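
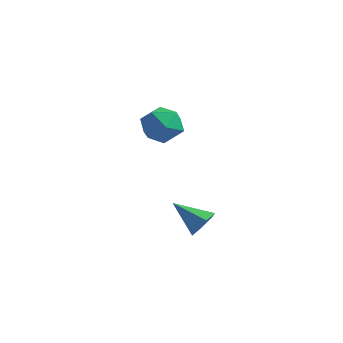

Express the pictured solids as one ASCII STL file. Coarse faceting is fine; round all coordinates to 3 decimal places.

solid 
facet normal 0.868 -0.001 -0.497
outer loop
vertex 3.746 -2.319 -2.455
vertex 3.465 -2.001 -2.947
vertex 3.743 -1.669 -2.462
endloop
endfacet
facet normal 0.146 0.011 0.989
outer loop
vertex 3.746 -2.319 -2.455
vertex 3.743 -1.669 -2.462
vertex 2.215 -1.999 -2.233
endloop
endfacet
facet normal 0.868 -0.002 -0.496
outer loop
vertex 3.743 -1.669 -2.462
vertex 3.465 -2.001 -2.947
vertex 3.462 -1.351 -2.955
endloop
endfacet
facet normal -0.089 0.813 0.575
outer loop
vertex 3.743 -1.669 -2.462
vertex 3.462 -1.351 -2.955
vertex 2.215 -1.999 -2.233
endloop
endfacet
facet normal 0.868 -0.002 -0.496
outer loop
vertex 3.462 -1.351 -2.955
vertex 3.465 -2.001 -2.947
vertex 3.184 -1.683 -3.44
endloop
endfacet
facet normal -0.551 0.801 -0.233
outer loop
vertex 3.462 -1.351 -2.955
vertex 3.184 -1.683 -3.44
vertex 2.215 -1.999 -2.233
endloop
endfacet
facet normal 0.869 -0.001 -0.496
outer loop
vertex 3.184 -1.683 -3.44
vertex 3.465 -2.001 -2.947
vertex 3.188 -2.333 -3.432
endloop
endfacet
facet normal -0.778 -0.013 -0.628
outer loop
vertex 3.184 -1.683 -3.44
vertex 3.188 -2.333 -3.432
vertex 2.215 -1.999 -2.233
endloop
endfacet
facet normal 0.869 -0.002 -0.495
outer loop
vertex 3.188 -2.333 -3.432
vertex 3.465 -2.001 -2.947
vertex 3.468 -2.651 -2.939
endloop
endfacet
facet normal -0.543 -0.812 -0.215
outer loop
vertex 3.188 -2.333 -3.432
vertex 3.468 -2.651 -2.939
vertex 2.215 -1.999 -2.233
endloop
endfacet
facet normal 0.868 -0.002 -0.497
outer loop
vertex 3.468 -2.651 -2.939
vertex 3.465 -2.001 -2.947
vertex 3.746 -2.319 -2.455
endloop
endfacet
facet normal -0.081 -0.800 0.595
outer loop
vertex 3.468 -2.651 -2.939
vertex 3.746 -2.319 -2.455
vertex 2.215 -1.999 -2.233
endloop
endfacet
facet normal -0.293 0.949 0.114
outer loop
vertex -1.42 3.344 -1.93
vertex -1.275 3.274 -0.976
vertex -0.556 3.565 -1.553
endloop
endfacet
facet normal 0.011 0.851 -0.524
outer loop
vertex -1.42 3.344 -1.93
vertex -0.556 3.565 -1.553
vertex -0.61 3.059 -2.376
endloop
endfacet
facet normal -0.357 0.345 -0.868
outer loop
vertex -1.42 3.344 -1.93
vertex -0.61 3.059 -2.376
vertex -1.363 2.455 -2.307
endloop
endfacet
facet normal -0.888 0.130 -0.441
outer loop
vertex -1.42 3.344 -1.93
vertex -1.363 2.455 -2.307
vertex -1.774 2.588 -1.441
endloop
endfacet
facet normal -0.848 0.504 0.166
outer loop
vertex -1.42 3.344 -1.93
vertex -1.774 2.588 -1.441
vertex -1.275 3.274 -0.976
endloop
endfacet
facet normal 0.674 0.609 -0.419
outer loop
vertex -0.61 3.059 -2.376
vertex -0.556 3.565 -1.553
vertex 0.034 2.812 -1.699
endloop
endfacet
facet normal 0.183 0.767 0.615
outer loop
vertex -0.556 3.565 -1.553
vertex -1.275 3.274 -0.976
vertex -0.377 2.945 -0.833
endloop
endfacet
facet normal -0.715 0.047 0.697
outer loop
vertex -1.275 3.274 -0.976
vertex -1.774 2.588 -1.441
vertex -1.13 2.341 -0.764
endloop
endfacet
facet normal -0.781 -0.556 -0.285
outer loop
vertex -1.774 2.588 -1.441
vertex -1.363 2.455 -2.307
vertex -1.184 1.835 -1.587
endloop
endfacet
facet normal 0.079 -0.209 -0.975
outer loop
vertex -1.363 2.455 -2.307
vertex -0.61 3.059 -2.376
vertex -0.465 2.126 -2.164
endloop
endfacet
facet normal 0.888 -0.130 0.441
outer loop
vertex -0.32 2.056 -1.21
vertex 0.034 2.812 -1.699
vertex -0.377 2.945 -0.833
endloop
endfacet
facet normal 0.357 -0.345 0.868
outer loop
vertex -0.32 2.056 -1.21
vertex -0.377 2.945 -0.833
vertex -1.13 2.341 -0.764
endloop
endfacet
facet normal -0.011 -0.851 0.524
outer loop
vertex -0.32 2.056 -1.21
vertex -1.13 2.341 -0.764
vertex -1.184 1.835 -1.587
endloop
endfacet
facet normal 0.293 -0.949 -0.114
outer loop
vertex -0.32 2.056 -1.21
vertex -1.184 1.835 -1.587
vertex -0.465 2.126 -2.164
endloop
endfacet
facet normal 0.848 -0.504 -0.166
outer loop
vertex -0.32 2.056 -1.21
vertex -0.465 2.126 -2.164
vertex 0.034 2.812 -1.699
endloop
endfacet
facet normal 0.781 0.556 0.285
outer loop
vertex -0.377 2.945 -0.833
vertex 0.034 2.812 -1.699
vertex -0.556 3.565 -1.553
endloop
endfacet
facet normal -0.079 0.209 0.975
outer loop
vertex -1.13 2.341 -0.764
vertex -0.377 2.945 -0.833
vertex -1.275 3.274 -0.976
endloop
endfacet
facet normal -0.674 -0.609 0.419
outer loop
vertex -1.184 1.835 -1.587
vertex -1.13 2.341 -0.764
vertex -1.774 2.588 -1.441
endloop
endfacet
facet normal -0.183 -0.767 -0.615
outer loop
vertex -0.465 2.126 -2.164
vertex -1.184 1.835 -1.587
vertex -1.363 2.455 -2.307
endloop
endfacet
facet normal 0.715 -0.047 -0.697
outer loop
vertex 0.034 2.812 -1.699
vertex -0.465 2.126 -2.164
vertex -0.61 3.059 -2.376
endloop
endfacet

endsolid


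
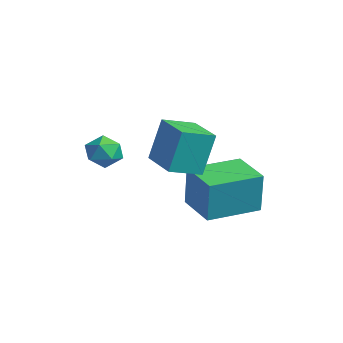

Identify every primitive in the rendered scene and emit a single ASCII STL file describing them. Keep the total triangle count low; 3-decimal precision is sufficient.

solid 
facet normal -0.121 0.647 0.753
outer loop
vertex -0.599 -3.264 1.859
vertex -0.493 -3.848 2.378
vertex 0.126 -3.432 2.12
endloop
endfacet
facet normal 0.159 0.970 0.182
outer loop
vertex -0.599 -3.264 1.859
vertex 0.126 -3.432 2.12
vertex 0.009 -3.27 1.357
endloop
endfacet
facet normal -0.291 0.885 -0.363
outer loop
vertex -0.599 -3.264 1.859
vertex 0.009 -3.27 1.357
vertex -0.681 -3.585 1.143
endloop
endfacet
facet normal -0.852 0.508 -0.130
outer loop
vertex -0.599 -3.264 1.859
vertex -0.681 -3.585 1.143
vertex -0.991 -3.943 1.774
endloop
endfacet
facet normal -0.747 0.361 0.559
outer loop
vertex -0.599 -3.264 1.859
vertex -0.991 -3.943 1.774
vertex -0.493 -3.848 2.378
endloop
endfacet
facet normal 0.770 0.638 0.017
outer loop
vertex 0.009 -3.27 1.357
vertex 0.126 -3.432 2.12
vertex 0.491 -3.857 1.566
endloop
endfacet
facet normal 0.315 0.115 0.942
outer loop
vertex 0.126 -3.432 2.12
vertex -0.493 -3.848 2.378
vertex 0.181 -4.215 2.197
endloop
endfacet
facet normal -0.696 -0.348 0.628
outer loop
vertex -0.493 -3.848 2.378
vertex -0.991 -3.943 1.774
vertex -0.509 -4.53 1.983
endloop
endfacet
facet normal -0.866 -0.109 -0.487
outer loop
vertex -0.991 -3.943 1.774
vertex -0.681 -3.585 1.143
vertex -0.626 -4.368 1.22
endloop
endfacet
facet normal 0.040 0.500 -0.865
outer loop
vertex -0.681 -3.585 1.143
vertex 0.009 -3.27 1.357
vertex -0.007 -3.952 0.962
endloop
endfacet
facet normal 0.852 -0.508 0.130
outer loop
vertex 0.099 -4.536 1.481
vertex 0.491 -3.857 1.566
vertex 0.181 -4.215 2.197
endloop
endfacet
facet normal 0.291 -0.885 0.363
outer loop
vertex 0.099 -4.536 1.481
vertex 0.181 -4.215 2.197
vertex -0.509 -4.53 1.983
endloop
endfacet
facet normal -0.159 -0.970 -0.182
outer loop
vertex 0.099 -4.536 1.481
vertex -0.509 -4.53 1.983
vertex -0.626 -4.368 1.22
endloop
endfacet
facet normal 0.121 -0.647 -0.753
outer loop
vertex 0.099 -4.536 1.481
vertex -0.626 -4.368 1.22
vertex -0.007 -3.952 0.962
endloop
endfacet
facet normal 0.747 -0.361 -0.559
outer loop
vertex 0.099 -4.536 1.481
vertex -0.007 -3.952 0.962
vertex 0.491 -3.857 1.566
endloop
endfacet
facet normal 0.866 0.109 0.487
outer loop
vertex 0.181 -4.215 2.197
vertex 0.491 -3.857 1.566
vertex 0.126 -3.432 2.12
endloop
endfacet
facet normal -0.040 -0.500 0.865
outer loop
vertex -0.509 -4.53 1.983
vertex 0.181 -4.215 2.197
vertex -0.493 -3.848 2.378
endloop
endfacet
facet normal -0.770 -0.638 -0.017
outer loop
vertex -0.626 -4.368 1.22
vertex -0.509 -4.53 1.983
vertex -0.991 -3.943 1.774
endloop
endfacet
facet normal -0.315 -0.115 -0.942
outer loop
vertex -0.007 -3.952 0.962
vertex -0.626 -4.368 1.22
vertex -0.681 -3.585 1.143
endloop
endfacet
facet normal 0.696 0.348 -0.628
outer loop
vertex 0.491 -3.857 1.566
vertex -0.007 -3.952 0.962
vertex 0.009 -3.27 1.357
endloop
endfacet
facet normal -0.999 -0.047 0.005
outer loop
vertex 0.755 -2.082 3.356
vertex 0.692 -0.794 2.992
vertex 0.77 -2.59 1.557
endloop
endfacet
facet normal 0.047 -0.961 0.272
outer loop
vertex 2.548 -2.506 1.548
vertex 0.755 -2.082 3.356
vertex 0.77 -2.59 1.557
endloop
endfacet
facet normal -0.999 -0.047 0.005
outer loop
vertex 0.77 -2.59 1.557
vertex 0.692 -0.794 2.992
vertex 0.707 -1.302 1.193
endloop
endfacet
facet normal 0.008 -0.272 -0.962
outer loop
vertex 0.707 -1.302 1.193
vertex 2.548 -2.506 1.548
vertex 0.77 -2.59 1.557
endloop
endfacet
facet normal -0.008 0.272 0.962
outer loop
vertex 0.755 -2.082 3.356
vertex 2.47 -0.71 2.983
vertex 0.692 -0.794 2.992
endloop
endfacet
facet normal 0.047 -0.961 0.272
outer loop
vertex 2.533 -1.998 3.347
vertex 0.755 -2.082 3.356
vertex 2.548 -2.506 1.548
endloop
endfacet
facet normal -0.008 0.272 0.962
outer loop
vertex 2.533 -1.998 3.347
vertex 2.47 -0.71 2.983
vertex 0.755 -2.082 3.356
endloop
endfacet
facet normal -0.047 0.961 -0.272
outer loop
vertex 0.692 -0.794 2.992
vertex 2.47 -0.71 2.983
vertex 0.707 -1.302 1.193
endloop
endfacet
facet normal 0.008 -0.272 -0.962
outer loop
vertex 2.485 -1.218 1.184
vertex 2.548 -2.506 1.548
vertex 0.707 -1.302 1.193
endloop
endfacet
facet normal -0.047 0.961 -0.272
outer loop
vertex 0.707 -1.302 1.193
vertex 2.47 -0.71 2.983
vertex 2.485 -1.218 1.184
endloop
endfacet
facet normal 0.999 0.047 -0.005
outer loop
vertex 2.485 -1.218 1.184
vertex 2.533 -1.998 3.347
vertex 2.548 -2.506 1.548
endloop
endfacet
facet normal 0.999 0.047 -0.005
outer loop
vertex 2.47 -0.71 2.983
vertex 2.533 -1.998 3.347
vertex 2.485 -1.218 1.184
endloop
endfacet
facet normal -0.983 -0.108 0.149
outer loop
vertex 0.327 -0.961 0.638
vertex 0.101 1.216 0.718
vertex 0.048 -0.923 -1.18
endloop
endfacet
facet normal 0.103 -0.994 -0.037
outer loop
vertex 1.759 -0.736 -1.438
vertex 0.327 -0.961 0.638
vertex 0.048 -0.923 -1.18
endloop
endfacet
facet normal -0.983 -0.108 0.149
outer loop
vertex 0.048 -0.923 -1.18
vertex 0.101 1.216 0.718
vertex -0.178 1.254 -1.1
endloop
endfacet
facet normal -0.151 0.021 -0.988
outer loop
vertex -0.178 1.254 -1.1
vertex 1.759 -0.736 -1.438
vertex 0.048 -0.923 -1.18
endloop
endfacet
facet normal 0.151 -0.021 0.988
outer loop
vertex 0.327 -0.961 0.638
vertex 1.812 1.403 0.46
vertex 0.101 1.216 0.718
endloop
endfacet
facet normal 0.103 -0.994 -0.037
outer loop
vertex 2.038 -0.774 0.38
vertex 0.327 -0.961 0.638
vertex 1.759 -0.736 -1.438
endloop
endfacet
facet normal 0.151 -0.021 0.988
outer loop
vertex 2.038 -0.774 0.38
vertex 1.812 1.403 0.46
vertex 0.327 -0.961 0.638
endloop
endfacet
facet normal -0.103 0.994 0.037
outer loop
vertex 0.101 1.216 0.718
vertex 1.812 1.403 0.46
vertex -0.178 1.254 -1.1
endloop
endfacet
facet normal -0.151 0.021 -0.988
outer loop
vertex 1.533 1.441 -1.358
vertex 1.759 -0.736 -1.438
vertex -0.178 1.254 -1.1
endloop
endfacet
facet normal -0.103 0.994 0.037
outer loop
vertex -0.178 1.254 -1.1
vertex 1.812 1.403 0.46
vertex 1.533 1.441 -1.358
endloop
endfacet
facet normal 0.983 0.108 -0.149
outer loop
vertex 1.533 1.441 -1.358
vertex 2.038 -0.774 0.38
vertex 1.759 -0.736 -1.438
endloop
endfacet
facet normal 0.983 0.108 -0.149
outer loop
vertex 1.812 1.403 0.46
vertex 2.038 -0.774 0.38
vertex 1.533 1.441 -1.358
endloop
endfacet

endsolid


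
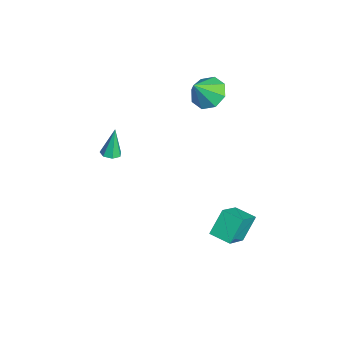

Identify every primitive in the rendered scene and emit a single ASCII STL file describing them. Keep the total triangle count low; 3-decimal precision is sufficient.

solid 
facet normal -0.404 0.519 0.754
outer loop
vertex 2.597 1.069 -0.428
vertex 3.393 1.899 -0.573
vertex 1.345 2.035 -1.764
endloop
endfacet
facet normal -0.687 -0.716 0.126
outer loop
vertex 1.947 1.261 -2.887
vertex 2.597 1.069 -0.428
vertex 1.345 2.035 -1.764
endloop
endfacet
facet normal -0.403 0.520 0.753
outer loop
vertex 1.345 2.035 -1.764
vertex 3.393 1.899 -0.573
vertex 2.142 2.865 -1.91
endloop
endfacet
facet normal -0.604 0.467 -0.646
outer loop
vertex 2.142 2.865 -1.91
vertex 1.947 1.261 -2.887
vertex 1.345 2.035 -1.764
endloop
endfacet
facet normal 0.604 -0.467 0.646
outer loop
vertex 2.597 1.069 -0.428
vertex 3.995 1.125 -1.696
vertex 3.393 1.899 -0.573
endloop
endfacet
facet normal -0.687 -0.716 0.126
outer loop
vertex 3.198 0.295 -1.55
vertex 2.597 1.069 -0.428
vertex 1.947 1.261 -2.887
endloop
endfacet
facet normal 0.604 -0.467 0.646
outer loop
vertex 3.198 0.295 -1.55
vertex 3.995 1.125 -1.696
vertex 2.597 1.069 -0.428
endloop
endfacet
facet normal 0.687 0.716 -0.125
outer loop
vertex 3.393 1.899 -0.573
vertex 3.995 1.125 -1.696
vertex 2.142 2.865 -1.91
endloop
endfacet
facet normal -0.604 0.467 -0.646
outer loop
vertex 2.743 2.091 -3.032
vertex 1.947 1.261 -2.887
vertex 2.142 2.865 -1.91
endloop
endfacet
facet normal 0.687 0.716 -0.126
outer loop
vertex 2.142 2.865 -1.91
vertex 3.995 1.125 -1.696
vertex 2.743 2.091 -3.032
endloop
endfacet
facet normal 0.404 -0.519 -0.753
outer loop
vertex 2.743 2.091 -3.032
vertex 3.198 0.295 -1.55
vertex 1.947 1.261 -2.887
endloop
endfacet
facet normal 0.403 -0.520 -0.753
outer loop
vertex 3.995 1.125 -1.696
vertex 3.198 0.295 -1.55
vertex 2.743 2.091 -3.032
endloop
endfacet
facet normal 0.188 -0.183 -0.965
outer loop
vertex -1.101 -4.044 1.279
vertex -1.406 -3.621 1.139
vertex -0.876 -3.634 1.245
endloop
endfacet
facet normal 0.768 -0.379 0.517
outer loop
vertex -1.101 -4.044 1.279
vertex -0.876 -3.634 1.245
vertex -1.714 -3.319 2.721
endloop
endfacet
facet normal 0.188 -0.184 -0.965
outer loop
vertex -0.876 -3.634 1.245
vertex -1.406 -3.621 1.139
vertex -1.05 -3.214 1.131
endloop
endfacet
facet normal 0.818 0.440 0.371
outer loop
vertex -0.876 -3.634 1.245
vertex -1.05 -3.214 1.131
vertex -1.714 -3.319 2.721
endloop
endfacet
facet normal 0.189 -0.184 -0.965
outer loop
vertex -1.05 -3.214 1.131
vertex -1.406 -3.621 1.139
vertex -1.492 -3.101 1.023
endloop
endfacet
facet normal 0.210 0.966 0.151
outer loop
vertex -1.05 -3.214 1.131
vertex -1.492 -3.101 1.023
vertex -1.714 -3.319 2.721
endloop
endfacet
facet normal 0.189 -0.184 -0.965
outer loop
vertex -1.492 -3.101 1.023
vertex -1.406 -3.621 1.139
vertex -1.869 -3.379 1.002
endloop
endfacet
facet normal -0.594 0.804 0.026
outer loop
vertex -1.492 -3.101 1.023
vertex -1.869 -3.379 1.002
vertex -1.714 -3.319 2.721
endloop
endfacet
facet normal 0.189 -0.185 -0.964
outer loop
vertex -1.869 -3.379 1.002
vertex -1.406 -3.621 1.139
vertex -1.896 -3.84 1.085
endloop
endfacet
facet normal -0.993 0.074 0.087
outer loop
vertex -1.869 -3.379 1.002
vertex -1.896 -3.84 1.085
vertex -1.714 -3.319 2.721
endloop
endfacet
facet normal 0.188 -0.184 -0.965
outer loop
vertex -1.896 -3.84 1.085
vertex -1.406 -3.621 1.139
vertex -1.555 -4.136 1.208
endloop
endfacet
facet normal -0.685 -0.669 0.289
outer loop
vertex -1.896 -3.84 1.085
vertex -1.555 -4.136 1.208
vertex -1.714 -3.319 2.721
endloop
endfacet
facet normal 0.188 -0.184 -0.965
outer loop
vertex -1.555 -4.136 1.208
vertex -1.406 -3.621 1.139
vertex -1.101 -4.044 1.279
endloop
endfacet
facet normal 0.101 -0.871 0.481
outer loop
vertex -1.555 -4.136 1.208
vertex -1.101 -4.044 1.279
vertex -1.714 -3.319 2.721
endloop
endfacet
facet normal -0.295 0.552 -0.780
outer loop
vertex -2.244 1.815 2.992
vertex -3.209 1.658 3.246
vertex -2.515 2.354 3.476
endloop
endfacet
facet normal 0.914 0.108 0.392
outer loop
vertex -2.244 1.815 2.992
vertex -2.515 2.354 3.476
vertex -2.751 0.802 4.454
endloop
endfacet
facet normal -0.295 0.552 -0.780
outer loop
vertex -2.515 2.354 3.476
vertex -3.209 1.658 3.246
vertex -3.192 2.485 3.825
endloop
endfacet
facet normal 0.479 0.415 0.774
outer loop
vertex -2.515 2.354 3.476
vertex -3.192 2.485 3.825
vertex -2.751 0.802 4.454
endloop
endfacet
facet normal -0.296 0.552 -0.780
outer loop
vertex -3.192 2.485 3.825
vertex -3.209 1.658 3.246
vertex -3.879 2.131 3.835
endloop
endfacet
facet normal -0.147 0.312 0.939
outer loop
vertex -3.192 2.485 3.825
vertex -3.879 2.131 3.835
vertex -2.751 0.802 4.454
endloop
endfacet
facet normal -0.295 0.553 -0.779
outer loop
vertex -3.879 2.131 3.835
vertex -3.209 1.658 3.246
vertex -4.174 1.5 3.499
endloop
endfacet
facet normal -0.598 -0.140 0.789
outer loop
vertex -3.879 2.131 3.835
vertex -4.174 1.5 3.499
vertex -2.751 0.802 4.454
endloop
endfacet
facet normal -0.295 0.551 -0.781
outer loop
vertex -4.174 1.5 3.499
vertex -3.209 1.658 3.246
vertex -3.903 0.961 3.016
endloop
endfacet
facet normal -0.609 -0.677 0.413
outer loop
vertex -4.174 1.5 3.499
vertex -3.903 0.961 3.016
vertex -2.751 0.802 4.454
endloop
endfacet
facet normal -0.295 0.552 -0.780
outer loop
vertex -3.903 0.961 3.016
vertex -3.209 1.658 3.246
vertex -3.226 0.83 2.667
endloop
endfacet
facet normal -0.174 -0.984 0.031
outer loop
vertex -3.903 0.961 3.016
vertex -3.226 0.83 2.667
vertex -2.751 0.802 4.454
endloop
endfacet
facet normal -0.296 0.552 -0.780
outer loop
vertex -3.226 0.83 2.667
vertex -3.209 1.658 3.246
vertex -2.539 1.184 2.657
endloop
endfacet
facet normal 0.452 -0.882 -0.134
outer loop
vertex -3.226 0.83 2.667
vertex -2.539 1.184 2.657
vertex -2.751 0.802 4.454
endloop
endfacet
facet normal -0.295 0.552 -0.780
outer loop
vertex -2.539 1.184 2.657
vertex -3.209 1.658 3.246
vertex -2.244 1.815 2.992
endloop
endfacet
facet normal 0.903 -0.430 0.015
outer loop
vertex -2.539 1.184 2.657
vertex -2.244 1.815 2.992
vertex -2.751 0.802 4.454
endloop
endfacet

endsolid


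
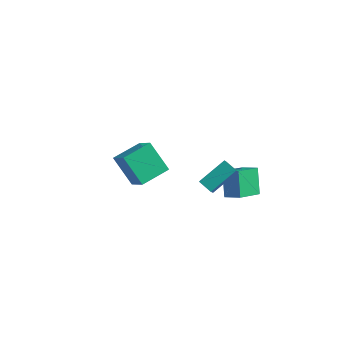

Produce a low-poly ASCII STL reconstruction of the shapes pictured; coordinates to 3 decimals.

solid 
facet normal -0.675 0.108 0.730
outer loop
vertex -3.573 -1.937 -2.037
vertex -2.902 -0.197 -1.674
vertex -4.823 -1.191 -3.304
endloop
endfacet
facet normal -0.353 -0.916 -0.191
outer loop
vertex -3.378 -1.423 -4.866
vertex -3.573 -1.937 -2.037
vertex -4.823 -1.191 -3.304
endloop
endfacet
facet normal -0.675 0.108 0.730
outer loop
vertex -4.823 -1.191 -3.304
vertex -2.902 -0.197 -1.674
vertex -4.152 0.549 -2.941
endloop
endfacet
facet normal -0.648 0.387 -0.657
outer loop
vertex -4.152 0.549 -2.941
vertex -3.378 -1.423 -4.866
vertex -4.823 -1.191 -3.304
endloop
endfacet
facet normal 0.648 -0.387 0.657
outer loop
vertex -3.573 -1.937 -2.037
vertex -1.457 -0.429 -3.236
vertex -2.902 -0.197 -1.674
endloop
endfacet
facet normal -0.353 -0.916 -0.191
outer loop
vertex -2.128 -2.169 -3.599
vertex -3.573 -1.937 -2.037
vertex -3.378 -1.423 -4.866
endloop
endfacet
facet normal 0.648 -0.387 0.657
outer loop
vertex -2.128 -2.169 -3.599
vertex -1.457 -0.429 -3.236
vertex -3.573 -1.937 -2.037
endloop
endfacet
facet normal 0.353 0.916 0.191
outer loop
vertex -2.902 -0.197 -1.674
vertex -1.457 -0.429 -3.236
vertex -4.152 0.549 -2.941
endloop
endfacet
facet normal -0.648 0.387 -0.657
outer loop
vertex -2.707 0.317 -4.503
vertex -3.378 -1.423 -4.866
vertex -4.152 0.549 -2.941
endloop
endfacet
facet normal 0.353 0.916 0.191
outer loop
vertex -4.152 0.549 -2.941
vertex -1.457 -0.429 -3.236
vertex -2.707 0.317 -4.503
endloop
endfacet
facet normal 0.675 -0.108 -0.730
outer loop
vertex -2.707 0.317 -4.503
vertex -2.128 -2.169 -3.599
vertex -3.378 -1.423 -4.866
endloop
endfacet
facet normal 0.675 -0.108 -0.730
outer loop
vertex -1.457 -0.429 -3.236
vertex -2.128 -2.169 -3.599
vertex -2.707 0.317 -4.503
endloop
endfacet
facet normal -0.893 0.100 0.439
outer loop
vertex 3.105 -4.453 1.383
vertex 3.765 -2.967 2.386
vertex 2.671 -3.522 0.29
endloop
endfacet
facet normal -0.346 -0.778 -0.525
outer loop
vertex 3.475 -3.613 -0.106
vertex 3.105 -4.453 1.383
vertex 2.671 -3.522 0.29
endloop
endfacet
facet normal -0.893 0.101 0.439
outer loop
vertex 2.671 -3.522 0.29
vertex 3.765 -2.967 2.386
vertex 3.332 -2.037 1.292
endloop
endfacet
facet normal -0.289 0.621 -0.729
outer loop
vertex 3.332 -2.037 1.292
vertex 3.475 -3.613 -0.106
vertex 2.671 -3.522 0.29
endloop
endfacet
facet normal 0.289 -0.620 0.729
outer loop
vertex 3.105 -4.453 1.383
vertex 4.569 -3.058 1.99
vertex 3.765 -2.967 2.386
endloop
endfacet
facet normal -0.345 -0.778 -0.525
outer loop
vertex 3.908 -4.543 0.988
vertex 3.105 -4.453 1.383
vertex 3.475 -3.613 -0.106
endloop
endfacet
facet normal 0.289 -0.621 0.729
outer loop
vertex 3.908 -4.543 0.988
vertex 4.569 -3.058 1.99
vertex 3.105 -4.453 1.383
endloop
endfacet
facet normal 0.346 0.778 0.524
outer loop
vertex 3.765 -2.967 2.386
vertex 4.569 -3.058 1.99
vertex 3.332 -2.037 1.292
endloop
endfacet
facet normal -0.289 0.620 -0.729
outer loop
vertex 4.135 -2.127 0.897
vertex 3.475 -3.613 -0.106
vertex 3.332 -2.037 1.292
endloop
endfacet
facet normal 0.346 0.778 0.525
outer loop
vertex 3.332 -2.037 1.292
vertex 4.569 -3.058 1.99
vertex 4.135 -2.127 0.897
endloop
endfacet
facet normal 0.893 -0.100 -0.439
outer loop
vertex 4.135 -2.127 0.897
vertex 3.908 -4.543 0.988
vertex 3.475 -3.613 -0.106
endloop
endfacet
facet normal 0.892 -0.100 -0.440
outer loop
vertex 4.569 -3.058 1.99
vertex 3.908 -4.543 0.988
vertex 4.135 -2.127 0.897
endloop
endfacet
facet normal -0.383 0.488 0.784
outer loop
vertex 3.217 -0.547 -0.818
vertex 3.524 1.074 -1.678
vertex 2.226 -0.599 -1.27
endloop
endfacet
facet normal -0.165 -0.871 0.462
outer loop
vertex 2.896 -1.454 -2.642
vertex 3.217 -0.547 -0.818
vertex 2.226 -0.599 -1.27
endloop
endfacet
facet normal -0.383 0.488 0.784
outer loop
vertex 2.226 -0.599 -1.27
vertex 3.524 1.074 -1.678
vertex 2.533 1.022 -2.13
endloop
endfacet
facet normal -0.909 -0.048 -0.414
outer loop
vertex 2.533 1.022 -2.13
vertex 2.896 -1.454 -2.642
vertex 2.226 -0.599 -1.27
endloop
endfacet
facet normal 0.909 0.048 0.414
outer loop
vertex 3.217 -0.547 -0.818
vertex 4.194 0.219 -3.05
vertex 3.524 1.074 -1.678
endloop
endfacet
facet normal -0.165 -0.871 0.462
outer loop
vertex 3.887 -1.402 -2.19
vertex 3.217 -0.547 -0.818
vertex 2.896 -1.454 -2.642
endloop
endfacet
facet normal 0.909 0.048 0.414
outer loop
vertex 3.887 -1.402 -2.19
vertex 4.194 0.219 -3.05
vertex 3.217 -0.547 -0.818
endloop
endfacet
facet normal 0.165 0.871 -0.462
outer loop
vertex 3.524 1.074 -1.678
vertex 4.194 0.219 -3.05
vertex 2.533 1.022 -2.13
endloop
endfacet
facet normal -0.909 -0.048 -0.414
outer loop
vertex 3.203 0.167 -3.502
vertex 2.896 -1.454 -2.642
vertex 2.533 1.022 -2.13
endloop
endfacet
facet normal 0.165 0.871 -0.462
outer loop
vertex 2.533 1.022 -2.13
vertex 4.194 0.219 -3.05
vertex 3.203 0.167 -3.502
endloop
endfacet
facet normal 0.383 -0.488 -0.784
outer loop
vertex 3.203 0.167 -3.502
vertex 3.887 -1.402 -2.19
vertex 2.896 -1.454 -2.642
endloop
endfacet
facet normal 0.383 -0.488 -0.784
outer loop
vertex 4.194 0.219 -3.05
vertex 3.887 -1.402 -2.19
vertex 3.203 0.167 -3.502
endloop
endfacet

endsolid


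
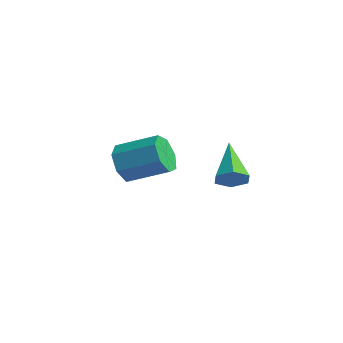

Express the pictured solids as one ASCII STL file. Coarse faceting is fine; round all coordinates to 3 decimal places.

solid 
facet normal -0.671 -0.637 -0.380
outer loop
vertex -2.534 -1.487 1.123
vertex -3.18 -1.247 1.86
vertex -3.073 -0.818 0.953
endloop
endfacet
facet normal 0.415 0.104 -0.904
outer loop
vertex -2.534 -1.487 1.123
vertex -3.073 -0.818 0.953
vertex -1.233 -0.252 1.862
endloop
endfacet
facet normal 0.415 0.104 -0.904
outer loop
vertex -1.233 -0.252 1.862
vertex -3.073 -0.818 0.953
vertex -1.772 0.417 1.692
endloop
endfacet
facet normal 0.670 0.637 0.381
outer loop
vertex -1.233 -0.252 1.862
vertex -1.772 0.417 1.692
vertex -1.88 -0.013 2.6
endloop
endfacet
facet normal -0.670 -0.637 -0.380
outer loop
vertex -3.073 -0.818 0.953
vertex -3.18 -1.247 1.86
vertex -3.693 -0.472 1.466
endloop
endfacet
facet normal -0.222 0.662 -0.715
outer loop
vertex -3.073 -0.818 0.953
vertex -3.693 -0.472 1.466
vertex -1.772 0.417 1.692
endloop
endfacet
facet normal -0.223 0.663 -0.715
outer loop
vertex -1.772 0.417 1.692
vertex -3.693 -0.472 1.466
vertex -2.392 0.763 2.206
endloop
endfacet
facet normal 0.671 0.636 0.381
outer loop
vertex -1.772 0.417 1.692
vertex -2.392 0.763 2.206
vertex -1.88 -0.013 2.6
endloop
endfacet
facet normal -0.670 -0.637 -0.380
outer loop
vertex -3.693 -0.472 1.466
vertex -3.18 -1.247 1.86
vertex -3.927 -0.71 2.277
endloop
endfacet
facet normal -0.692 0.722 0.012
outer loop
vertex -3.693 -0.472 1.466
vertex -3.927 -0.71 2.277
vertex -2.392 0.763 2.206
endloop
endfacet
facet normal -0.692 0.722 0.012
outer loop
vertex -2.392 0.763 2.206
vertex -3.927 -0.71 2.277
vertex -2.626 0.525 3.016
endloop
endfacet
facet normal 0.671 0.636 0.381
outer loop
vertex -2.392 0.763 2.206
vertex -2.626 0.525 3.016
vertex -1.88 -0.013 2.6
endloop
endfacet
facet normal -0.670 -0.637 -0.381
outer loop
vertex -3.927 -0.71 2.277
vertex -3.18 -1.247 1.86
vertex -3.599 -1.353 2.774
endloop
endfacet
facet normal -0.640 0.238 0.730
outer loop
vertex -3.927 -0.71 2.277
vertex -3.599 -1.353 2.774
vertex -2.626 0.525 3.016
endloop
endfacet
facet normal -0.640 0.238 0.730
outer loop
vertex -2.626 0.525 3.016
vertex -3.599 -1.353 2.774
vertex -2.298 -0.118 3.513
endloop
endfacet
facet normal 0.671 0.636 0.380
outer loop
vertex -2.626 0.525 3.016
vertex -2.298 -0.118 3.513
vertex -1.88 -0.013 2.6
endloop
endfacet
facet normal -0.671 -0.636 -0.381
outer loop
vertex -3.599 -1.353 2.774
vertex -3.18 -1.247 1.86
vertex -2.956 -1.917 2.583
endloop
endfacet
facet normal -0.106 -0.426 0.899
outer loop
vertex -3.599 -1.353 2.774
vertex -2.956 -1.917 2.583
vertex -2.298 -0.118 3.513
endloop
endfacet
facet normal -0.106 -0.426 0.899
outer loop
vertex -2.298 -0.118 3.513
vertex -2.956 -1.917 2.583
vertex -1.655 -0.682 3.322
endloop
endfacet
facet normal 0.671 0.636 0.380
outer loop
vertex -2.298 -0.118 3.513
vertex -1.655 -0.682 3.322
vertex -1.88 -0.013 2.6
endloop
endfacet
facet normal -0.670 -0.636 -0.382
outer loop
vertex -2.956 -1.917 2.583
vertex -3.18 -1.247 1.86
vertex -2.481 -1.976 1.848
endloop
endfacet
facet normal 0.508 -0.768 0.390
outer loop
vertex -2.956 -1.917 2.583
vertex -2.481 -1.976 1.848
vertex -1.655 -0.682 3.322
endloop
endfacet
facet normal 0.508 -0.768 0.389
outer loop
vertex -1.655 -0.682 3.322
vertex -2.481 -1.976 1.848
vertex -1.181 -0.741 2.587
endloop
endfacet
facet normal 0.670 0.637 0.381
outer loop
vertex -1.655 -0.682 3.322
vertex -1.181 -0.741 2.587
vertex -1.88 -0.013 2.6
endloop
endfacet
facet normal -0.671 -0.637 -0.380
outer loop
vertex -2.481 -1.976 1.848
vertex -3.18 -1.247 1.86
vertex -2.534 -1.487 1.123
endloop
endfacet
facet normal 0.740 -0.532 -0.413
outer loop
vertex -2.481 -1.976 1.848
vertex -2.534 -1.487 1.123
vertex -1.181 -0.741 2.587
endloop
endfacet
facet normal 0.739 -0.532 -0.412
outer loop
vertex -1.181 -0.741 2.587
vertex -2.534 -1.487 1.123
vertex -1.233 -0.252 1.862
endloop
endfacet
facet normal 0.670 0.637 0.381
outer loop
vertex -1.181 -0.741 2.587
vertex -1.233 -0.252 1.862
vertex -1.88 -0.013 2.6
endloop
endfacet
facet normal 0.687 -0.404 -0.604
outer loop
vertex 2.586 0.18 3.076
vertex 2.192 0.403 2.478
vertex 2.715 0.853 2.772
endloop
endfacet
facet normal 0.478 0.284 0.831
outer loop
vertex 2.586 0.18 3.076
vertex 2.715 0.853 2.772
vertex 0.708 1.277 3.782
endloop
endfacet
facet normal 0.687 -0.405 -0.603
outer loop
vertex 2.715 0.853 2.772
vertex 2.192 0.403 2.478
vertex 2.322 1.076 2.174
endloop
endfacet
facet normal 0.283 0.945 0.166
outer loop
vertex 2.715 0.853 2.772
vertex 2.322 1.076 2.174
vertex 0.708 1.277 3.782
endloop
endfacet
facet normal 0.687 -0.405 -0.604
outer loop
vertex 2.322 1.076 2.174
vertex 2.192 0.403 2.478
vertex 1.798 0.626 1.88
endloop
endfacet
facet normal -0.392 0.778 -0.491
outer loop
vertex 2.322 1.076 2.174
vertex 1.798 0.626 1.88
vertex 0.708 1.277 3.782
endloop
endfacet
facet normal 0.687 -0.404 -0.604
outer loop
vertex 1.798 0.626 1.88
vertex 2.192 0.403 2.478
vertex 1.669 -0.047 2.184
endloop
endfacet
facet normal -0.874 -0.051 -0.483
outer loop
vertex 1.798 0.626 1.88
vertex 1.669 -0.047 2.184
vertex 0.708 1.277 3.782
endloop
endfacet
facet normal 0.687 -0.404 -0.604
outer loop
vertex 1.669 -0.047 2.184
vertex 2.192 0.403 2.478
vertex 2.063 -0.27 2.782
endloop
endfacet
facet normal -0.679 -0.712 0.182
outer loop
vertex 1.669 -0.047 2.184
vertex 2.063 -0.27 2.782
vertex 0.708 1.277 3.782
endloop
endfacet
facet normal 0.687 -0.404 -0.604
outer loop
vertex 2.063 -0.27 2.782
vertex 2.192 0.403 2.478
vertex 2.586 0.18 3.076
endloop
endfacet
facet normal -0.003 -0.545 0.839
outer loop
vertex 2.063 -0.27 2.782
vertex 2.586 0.18 3.076
vertex 0.708 1.277 3.782
endloop
endfacet

endsolid


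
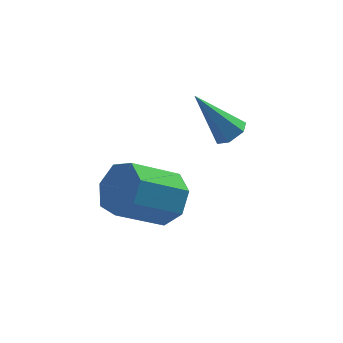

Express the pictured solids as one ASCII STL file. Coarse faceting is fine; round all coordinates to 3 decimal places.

solid 
facet normal 0.793 0.099 -0.601
outer loop
vertex 2.476 -0.978 -0.303
vertex 1.969 -1.381 -1.038
vertex 2.039 -0.436 -0.79
endloop
endfacet
facet normal 0.327 0.764 0.557
outer loop
vertex 2.476 -0.978 -0.303
vertex 2.039 -0.436 -0.79
vertex 0.898 -1.176 0.894
endloop
endfacet
facet normal 0.327 0.764 0.557
outer loop
vertex 0.898 -1.176 0.894
vertex 2.039 -0.436 -0.79
vertex 0.461 -0.634 0.407
endloop
endfacet
facet normal -0.793 -0.100 0.601
outer loop
vertex 0.898 -1.176 0.894
vertex 0.461 -0.634 0.407
vertex 0.391 -1.579 0.158
endloop
endfacet
facet normal 0.793 0.099 -0.601
outer loop
vertex 2.039 -0.436 -0.79
vertex 1.969 -1.381 -1.038
vertex 1.549 -0.605 -1.464
endloop
endfacet
facet normal -0.198 0.975 -0.100
outer loop
vertex 2.039 -0.436 -0.79
vertex 1.549 -0.605 -1.464
vertex 0.461 -0.634 0.407
endloop
endfacet
facet normal -0.198 0.975 -0.100
outer loop
vertex 0.461 -0.634 0.407
vertex 1.549 -0.605 -1.464
vertex -0.029 -0.803 -0.268
endloop
endfacet
facet normal -0.793 -0.100 0.601
outer loop
vertex 0.461 -0.634 0.407
vertex -0.029 -0.803 -0.268
vertex 0.391 -1.579 0.158
endloop
endfacet
facet normal 0.793 0.099 -0.602
outer loop
vertex 1.549 -0.605 -1.464
vertex 1.969 -1.381 -1.038
vertex 1.375 -1.358 -1.817
endloop
endfacet
facet normal -0.574 0.453 -0.682
outer loop
vertex 1.549 -0.605 -1.464
vertex 1.375 -1.358 -1.817
vertex -0.029 -0.803 -0.268
endloop
endfacet
facet normal -0.574 0.453 -0.682
outer loop
vertex -0.029 -0.803 -0.268
vertex 1.375 -1.358 -1.817
vertex -0.203 -1.556 -0.621
endloop
endfacet
facet normal -0.793 -0.099 0.602
outer loop
vertex -0.029 -0.803 -0.268
vertex -0.203 -1.556 -0.621
vertex 0.391 -1.579 0.158
endloop
endfacet
facet normal 0.793 0.100 -0.601
outer loop
vertex 1.375 -1.358 -1.817
vertex 1.969 -1.381 -1.038
vertex 1.649 -2.129 -1.584
endloop
endfacet
facet normal -0.517 -0.411 -0.751
outer loop
vertex 1.375 -1.358 -1.817
vertex 1.649 -2.129 -1.584
vertex -0.203 -1.556 -0.621
endloop
endfacet
facet normal -0.517 -0.411 -0.751
outer loop
vertex -0.203 -1.556 -0.621
vertex 1.649 -2.129 -1.584
vertex 0.071 -2.327 -0.388
endloop
endfacet
facet normal -0.793 -0.100 0.601
outer loop
vertex -0.203 -1.556 -0.621
vertex 0.071 -2.327 -0.388
vertex 0.391 -1.579 0.158
endloop
endfacet
facet normal 0.793 0.099 -0.601
outer loop
vertex 1.649 -2.129 -1.584
vertex 1.969 -1.381 -1.038
vertex 2.163 -2.336 -0.94
endloop
endfacet
facet normal -0.071 -0.965 -0.253
outer loop
vertex 1.649 -2.129 -1.584
vertex 2.163 -2.336 -0.94
vertex 0.071 -2.327 -0.388
endloop
endfacet
facet normal -0.071 -0.964 -0.254
outer loop
vertex 0.071 -2.327 -0.388
vertex 2.163 -2.336 -0.94
vertex 0.586 -2.535 0.256
endloop
endfacet
facet normal -0.793 -0.100 0.602
outer loop
vertex 0.071 -2.327 -0.388
vertex 0.586 -2.535 0.256
vertex 0.391 -1.579 0.158
endloop
endfacet
facet normal 0.793 0.099 -0.601
outer loop
vertex 2.163 -2.336 -0.94
vertex 1.969 -1.381 -1.038
vertex 2.532 -1.824 -0.369
endloop
endfacet
facet normal 0.429 -0.793 0.434
outer loop
vertex 2.163 -2.336 -0.94
vertex 2.532 -1.824 -0.369
vertex 0.586 -2.535 0.256
endloop
endfacet
facet normal 0.429 -0.792 0.435
outer loop
vertex 0.586 -2.535 0.256
vertex 2.532 -1.824 -0.369
vertex 0.954 -2.022 0.827
endloop
endfacet
facet normal -0.793 -0.100 0.601
outer loop
vertex 0.586 -2.535 0.256
vertex 0.954 -2.022 0.827
vertex 0.391 -1.579 0.158
endloop
endfacet
facet normal 0.793 0.099 -0.601
outer loop
vertex 2.532 -1.824 -0.369
vertex 1.969 -1.381 -1.038
vertex 2.476 -0.978 -0.303
endloop
endfacet
facet normal 0.606 -0.022 0.795
outer loop
vertex 2.532 -1.824 -0.369
vertex 2.476 -0.978 -0.303
vertex 0.954 -2.022 0.827
endloop
endfacet
facet normal 0.606 -0.023 0.795
outer loop
vertex 0.954 -2.022 0.827
vertex 2.476 -0.978 -0.303
vertex 0.898 -1.176 0.894
endloop
endfacet
facet normal -0.793 -0.100 0.601
outer loop
vertex 0.954 -2.022 0.827
vertex 0.898 -1.176 0.894
vertex 0.391 -1.579 0.158
endloop
endfacet
facet normal 0.514 -0.384 -0.767
outer loop
vertex 4.975 0.162 0.593
vertex 4.46 0.016 0.321
vertex 4.711 0.552 0.221
endloop
endfacet
facet normal 0.580 0.733 0.357
outer loop
vertex 4.975 0.162 0.593
vertex 4.711 0.552 0.221
vertex 3.46 0.764 1.819
endloop
endfacet
facet normal 0.513 -0.383 -0.768
outer loop
vertex 4.711 0.552 0.221
vertex 4.46 0.016 0.321
vertex 4.196 0.406 -0.05
endloop
endfacet
facet normal -0.145 0.960 -0.241
outer loop
vertex 4.711 0.552 0.221
vertex 4.196 0.406 -0.05
vertex 3.46 0.764 1.819
endloop
endfacet
facet normal 0.513 -0.383 -0.768
outer loop
vertex 4.196 0.406 -0.05
vertex 4.46 0.016 0.321
vertex 3.945 -0.13 0.05
endloop
endfacet
facet normal -0.856 0.326 -0.400
outer loop
vertex 4.196 0.406 -0.05
vertex 3.945 -0.13 0.05
vertex 3.46 0.764 1.819
endloop
endfacet
facet normal 0.513 -0.384 -0.768
outer loop
vertex 3.945 -0.13 0.05
vertex 4.46 0.016 0.321
vertex 4.21 -0.52 0.422
endloop
endfacet
facet normal -0.844 -0.536 0.039
outer loop
vertex 3.945 -0.13 0.05
vertex 4.21 -0.52 0.422
vertex 3.46 0.764 1.819
endloop
endfacet
facet normal 0.513 -0.384 -0.768
outer loop
vertex 4.21 -0.52 0.422
vertex 4.46 0.016 0.321
vertex 4.725 -0.374 0.693
endloop
endfacet
facet normal -0.119 -0.762 0.637
outer loop
vertex 4.21 -0.52 0.422
vertex 4.725 -0.374 0.693
vertex 3.46 0.764 1.819
endloop
endfacet
facet normal 0.514 -0.383 -0.768
outer loop
vertex 4.725 -0.374 0.693
vertex 4.46 0.016 0.321
vertex 4.975 0.162 0.593
endloop
endfacet
facet normal 0.593 -0.128 0.795
outer loop
vertex 4.725 -0.374 0.693
vertex 4.975 0.162 0.593
vertex 3.46 0.764 1.819
endloop
endfacet

endsolid


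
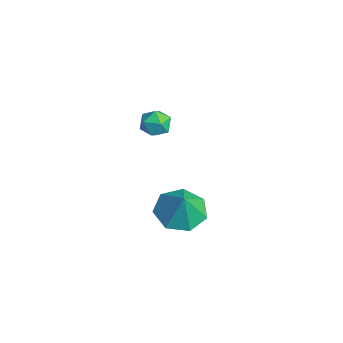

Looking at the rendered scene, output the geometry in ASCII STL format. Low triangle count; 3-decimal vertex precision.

solid 
facet normal -0.995 0.015 0.101
outer loop
vertex -2.135 -0.275 1.065
vertex -2.08 -0.592 1.656
vertex -2.072 0.08 1.633
endloop
endfacet
facet normal -0.769 0.577 -0.275
outer loop
vertex -2.135 -0.275 1.065
vertex -2.072 0.08 1.633
vertex -1.735 0.266 1.081
endloop
endfacet
facet normal -0.416 0.333 -0.846
outer loop
vertex -2.135 -0.275 1.065
vertex -1.735 0.266 1.081
vertex -1.534 -0.292 0.763
endloop
endfacet
facet normal -0.424 -0.380 -0.822
outer loop
vertex -2.135 -0.275 1.065
vertex -1.534 -0.292 0.763
vertex -1.748 -0.822 1.118
endloop
endfacet
facet normal -0.782 -0.576 -0.236
outer loop
vertex -2.135 -0.275 1.065
vertex -1.748 -0.822 1.118
vertex -2.08 -0.592 1.656
endloop
endfacet
facet normal -0.307 0.943 0.130
outer loop
vertex -1.735 0.266 1.081
vertex -2.072 0.08 1.633
vertex -1.432 0.282 1.682
endloop
endfacet
facet normal -0.674 0.033 0.738
outer loop
vertex -2.072 0.08 1.633
vertex -2.08 -0.592 1.656
vertex -1.646 -0.248 2.037
endloop
endfacet
facet normal -0.330 -0.924 0.191
outer loop
vertex -2.08 -0.592 1.656
vertex -1.748 -0.822 1.118
vertex -1.445 -0.806 1.719
endloop
endfacet
facet normal 0.249 -0.606 -0.755
outer loop
vertex -1.748 -0.822 1.118
vertex -1.534 -0.292 0.763
vertex -1.108 -0.62 1.167
endloop
endfacet
facet normal 0.263 0.548 -0.794
outer loop
vertex -1.534 -0.292 0.763
vertex -1.735 0.266 1.081
vertex -1.1 0.052 1.144
endloop
endfacet
facet normal 0.424 0.380 0.822
outer loop
vertex -1.045 -0.265 1.735
vertex -1.432 0.282 1.682
vertex -1.646 -0.248 2.037
endloop
endfacet
facet normal 0.416 -0.333 0.846
outer loop
vertex -1.045 -0.265 1.735
vertex -1.646 -0.248 2.037
vertex -1.445 -0.806 1.719
endloop
endfacet
facet normal 0.769 -0.577 0.275
outer loop
vertex -1.045 -0.265 1.735
vertex -1.445 -0.806 1.719
vertex -1.108 -0.62 1.167
endloop
endfacet
facet normal 0.995 -0.015 -0.101
outer loop
vertex -1.045 -0.265 1.735
vertex -1.108 -0.62 1.167
vertex -1.1 0.052 1.144
endloop
endfacet
facet normal 0.782 0.576 0.236
outer loop
vertex -1.045 -0.265 1.735
vertex -1.1 0.052 1.144
vertex -1.432 0.282 1.682
endloop
endfacet
facet normal -0.249 0.606 0.755
outer loop
vertex -1.646 -0.248 2.037
vertex -1.432 0.282 1.682
vertex -2.072 0.08 1.633
endloop
endfacet
facet normal -0.263 -0.548 0.794
outer loop
vertex -1.445 -0.806 1.719
vertex -1.646 -0.248 2.037
vertex -2.08 -0.592 1.656
endloop
endfacet
facet normal 0.307 -0.943 -0.130
outer loop
vertex -1.108 -0.62 1.167
vertex -1.445 -0.806 1.719
vertex -1.748 -0.822 1.118
endloop
endfacet
facet normal 0.674 -0.033 -0.738
outer loop
vertex -1.1 0.052 1.144
vertex -1.108 -0.62 1.167
vertex -1.534 -0.292 0.763
endloop
endfacet
facet normal 0.330 0.924 -0.191
outer loop
vertex -1.432 0.282 1.682
vertex -1.1 0.052 1.144
vertex -1.735 0.266 1.081
endloop
endfacet
facet normal -0.430 0.067 -0.900
outer loop
vertex -0.34 0.61 -4.21
vertex -1.305 0.615 -3.749
vertex -0.676 1.446 -3.987
endloop
endfacet
facet normal 0.922 0.308 0.235
outer loop
vertex -0.34 0.61 -4.21
vertex -0.676 1.446 -3.987
vertex -0.735 0.525 -2.551
endloop
endfacet
facet normal -0.429 0.067 -0.901
outer loop
vertex -0.676 1.446 -3.987
vertex -1.305 0.615 -3.749
vertex -1.486 1.657 -3.585
endloop
endfacet
facet normal 0.441 0.747 0.497
outer loop
vertex -0.676 1.446 -3.987
vertex -1.486 1.657 -3.585
vertex -0.735 0.525 -2.551
endloop
endfacet
facet normal -0.429 0.067 -0.901
outer loop
vertex -1.486 1.657 -3.585
vertex -1.305 0.615 -3.749
vertex -2.16 1.082 -3.307
endloop
endfacet
facet normal -0.183 0.594 0.783
outer loop
vertex -1.486 1.657 -3.585
vertex -2.16 1.082 -3.307
vertex -0.735 0.525 -2.551
endloop
endfacet
facet normal -0.429 0.067 -0.901
outer loop
vertex -2.16 1.082 -3.307
vertex -1.305 0.615 -3.749
vertex -2.191 0.156 -3.361
endloop
endfacet
facet normal -0.479 -0.035 0.877
outer loop
vertex -2.16 1.082 -3.307
vertex -2.191 0.156 -3.361
vertex -0.735 0.525 -2.551
endloop
endfacet
facet normal -0.429 0.068 -0.901
outer loop
vertex -2.191 0.156 -3.361
vertex -1.305 0.615 -3.749
vertex -1.555 -0.425 -3.708
endloop
endfacet
facet normal -0.225 -0.669 0.709
outer loop
vertex -2.191 0.156 -3.361
vertex -1.555 -0.425 -3.708
vertex -0.735 0.525 -2.551
endloop
endfacet
facet normal -0.429 0.068 -0.901
outer loop
vertex -1.555 -0.425 -3.708
vertex -1.305 0.615 -3.749
vertex -0.731 -0.223 -4.085
endloop
endfacet
facet normal 0.388 -0.828 0.405
outer loop
vertex -1.555 -0.425 -3.708
vertex -0.731 -0.223 -4.085
vertex -0.735 0.525 -2.551
endloop
endfacet
facet normal -0.430 0.067 -0.900
outer loop
vertex -0.731 -0.223 -4.085
vertex -1.305 0.615 -3.749
vertex -0.34 0.61 -4.21
endloop
endfacet
facet normal 0.899 -0.393 0.194
outer loop
vertex -0.731 -0.223 -4.085
vertex -0.34 0.61 -4.21
vertex -0.735 0.525 -2.551
endloop
endfacet

endsolid


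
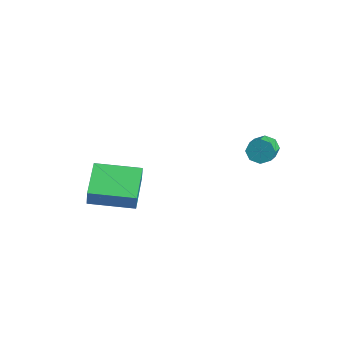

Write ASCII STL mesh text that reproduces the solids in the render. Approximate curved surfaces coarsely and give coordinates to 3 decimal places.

solid 
facet normal -0.587 0.681 -0.438
outer loop
vertex 3.577 1.338 1.812
vertex 3.1 1.151 2.161
vertex 3.547 1.576 2.222
endloop
endfacet
facet normal 0.807 0.535 -0.251
outer loop
vertex 3.577 1.338 1.812
vertex 3.547 1.576 2.222
vertex 4.217 0.597 2.29
endloop
endfacet
facet normal 0.807 0.535 -0.250
outer loop
vertex 4.217 0.597 2.29
vertex 3.547 1.576 2.222
vertex 4.187 0.834 2.7
endloop
endfacet
facet normal 0.588 -0.681 0.437
outer loop
vertex 4.217 0.597 2.29
vertex 4.187 0.834 2.7
vertex 3.74 0.409 2.639
endloop
endfacet
facet normal -0.587 0.680 -0.438
outer loop
vertex 3.547 1.576 2.222
vertex 3.1 1.151 2.161
vertex 3.255 1.565 2.596
endloop
endfacet
facet normal 0.526 0.732 0.432
outer loop
vertex 3.547 1.576 2.222
vertex 3.255 1.565 2.596
vertex 4.187 0.834 2.7
endloop
endfacet
facet normal 0.526 0.732 0.432
outer loop
vertex 4.187 0.834 2.7
vertex 3.255 1.565 2.596
vertex 3.895 0.823 3.074
endloop
endfacet
facet normal 0.587 -0.680 0.438
outer loop
vertex 4.187 0.834 2.7
vertex 3.895 0.823 3.074
vertex 3.74 0.409 2.639
endloop
endfacet
facet normal -0.587 0.680 -0.438
outer loop
vertex 3.255 1.565 2.596
vertex 3.1 1.151 2.161
vertex 2.872 1.311 2.715
endloop
endfacet
facet normal -0.064 0.501 0.863
outer loop
vertex 3.255 1.565 2.596
vertex 2.872 1.311 2.715
vertex 3.895 0.823 3.074
endloop
endfacet
facet normal -0.064 0.501 0.863
outer loop
vertex 3.895 0.823 3.074
vertex 2.872 1.311 2.715
vertex 3.512 0.569 3.193
endloop
endfacet
facet normal 0.587 -0.680 0.438
outer loop
vertex 3.895 0.823 3.074
vertex 3.512 0.569 3.193
vertex 3.74 0.409 2.639
endloop
endfacet
facet normal -0.588 0.679 -0.438
outer loop
vertex 2.872 1.311 2.715
vertex 3.1 1.151 2.161
vertex 2.623 0.963 2.51
endloop
endfacet
facet normal -0.616 -0.024 0.788
outer loop
vertex 2.872 1.311 2.715
vertex 2.623 0.963 2.51
vertex 3.512 0.569 3.193
endloop
endfacet
facet normal -0.616 -0.024 0.788
outer loop
vertex 3.512 0.569 3.193
vertex 2.623 0.963 2.51
vertex 3.263 0.222 2.988
endloop
endfacet
facet normal 0.587 -0.680 0.438
outer loop
vertex 3.512 0.569 3.193
vertex 3.263 0.222 2.988
vertex 3.74 0.409 2.639
endloop
endfacet
facet normal -0.588 0.681 -0.437
outer loop
vertex 2.623 0.963 2.51
vertex 3.1 1.151 2.161
vertex 2.653 0.726 2.1
endloop
endfacet
facet normal -0.807 -0.535 0.250
outer loop
vertex 2.623 0.963 2.51
vertex 2.653 0.726 2.1
vertex 3.263 0.222 2.988
endloop
endfacet
facet normal -0.807 -0.534 0.251
outer loop
vertex 3.263 0.222 2.988
vertex 2.653 0.726 2.1
vertex 3.293 -0.016 2.578
endloop
endfacet
facet normal 0.587 -0.681 0.438
outer loop
vertex 3.263 0.222 2.988
vertex 3.293 -0.016 2.578
vertex 3.74 0.409 2.639
endloop
endfacet
facet normal -0.587 0.680 -0.438
outer loop
vertex 2.653 0.726 2.1
vertex 3.1 1.151 2.161
vertex 2.945 0.737 1.726
endloop
endfacet
facet normal -0.526 -0.732 -0.432
outer loop
vertex 2.653 0.726 2.1
vertex 2.945 0.737 1.726
vertex 3.293 -0.016 2.578
endloop
endfacet
facet normal -0.526 -0.732 -0.432
outer loop
vertex 3.293 -0.016 2.578
vertex 2.945 0.737 1.726
vertex 3.585 -0.005 2.204
endloop
endfacet
facet normal 0.587 -0.680 0.438
outer loop
vertex 3.293 -0.016 2.578
vertex 3.585 -0.005 2.204
vertex 3.74 0.409 2.639
endloop
endfacet
facet normal -0.587 0.680 -0.438
outer loop
vertex 2.945 0.737 1.726
vertex 3.1 1.151 2.161
vertex 3.328 0.991 1.607
endloop
endfacet
facet normal 0.064 -0.501 -0.863
outer loop
vertex 2.945 0.737 1.726
vertex 3.328 0.991 1.607
vertex 3.585 -0.005 2.204
endloop
endfacet
facet normal 0.064 -0.501 -0.863
outer loop
vertex 3.585 -0.005 2.204
vertex 3.328 0.991 1.607
vertex 3.968 0.249 2.085
endloop
endfacet
facet normal 0.587 -0.680 0.438
outer loop
vertex 3.585 -0.005 2.204
vertex 3.968 0.249 2.085
vertex 3.74 0.409 2.639
endloop
endfacet
facet normal -0.587 0.680 -0.438
outer loop
vertex 3.328 0.991 1.607
vertex 3.1 1.151 2.161
vertex 3.577 1.338 1.812
endloop
endfacet
facet normal 0.616 0.024 -0.788
outer loop
vertex 3.328 0.991 1.607
vertex 3.577 1.338 1.812
vertex 3.968 0.249 2.085
endloop
endfacet
facet normal 0.616 0.024 -0.788
outer loop
vertex 3.968 0.249 2.085
vertex 3.577 1.338 1.812
vertex 4.217 0.597 2.29
endloop
endfacet
facet normal 0.588 -0.679 0.438
outer loop
vertex 3.968 0.249 2.085
vertex 4.217 0.597 2.29
vertex 3.74 0.409 2.639
endloop
endfacet
facet normal -0.717 0.639 0.280
outer loop
vertex -2.532 -3.65 -0.244
vertex -1.179 -2.055 -0.419
vertex -2.777 -3.539 -1.123
endloop
endfacet
facet normal -0.644 -0.760 0.084
outer loop
vertex -1.401 -4.765 -1.661
vertex -2.532 -3.65 -0.244
vertex -2.777 -3.539 -1.123
endloop
endfacet
facet normal -0.717 0.639 0.280
outer loop
vertex -2.777 -3.539 -1.123
vertex -1.179 -2.055 -0.419
vertex -1.423 -1.943 -1.298
endloop
endfacet
facet normal -0.266 0.121 -0.956
outer loop
vertex -1.423 -1.943 -1.298
vertex -1.401 -4.765 -1.661
vertex -2.777 -3.539 -1.123
endloop
endfacet
facet normal 0.266 -0.121 0.956
outer loop
vertex -2.532 -3.65 -0.244
vertex 0.197 -3.281 -0.957
vertex -1.179 -2.055 -0.419
endloop
endfacet
facet normal -0.645 -0.759 0.082
outer loop
vertex -1.157 -4.877 -0.782
vertex -2.532 -3.65 -0.244
vertex -1.401 -4.765 -1.661
endloop
endfacet
facet normal 0.266 -0.121 0.956
outer loop
vertex -1.157 -4.877 -0.782
vertex 0.197 -3.281 -0.957
vertex -2.532 -3.65 -0.244
endloop
endfacet
facet normal 0.645 0.760 -0.082
outer loop
vertex -1.179 -2.055 -0.419
vertex 0.197 -3.281 -0.957
vertex -1.423 -1.943 -1.298
endloop
endfacet
facet normal -0.266 0.121 -0.956
outer loop
vertex -0.048 -3.17 -1.836
vertex -1.401 -4.765 -1.661
vertex -1.423 -1.943 -1.298
endloop
endfacet
facet normal 0.645 0.760 -0.084
outer loop
vertex -1.423 -1.943 -1.298
vertex 0.197 -3.281 -0.957
vertex -0.048 -3.17 -1.836
endloop
endfacet
facet normal 0.717 -0.639 -0.280
outer loop
vertex -0.048 -3.17 -1.836
vertex -1.157 -4.877 -0.782
vertex -1.401 -4.765 -1.661
endloop
endfacet
facet normal 0.717 -0.639 -0.280
outer loop
vertex 0.197 -3.281 -0.957
vertex -1.157 -4.877 -0.782
vertex -0.048 -3.17 -1.836
endloop
endfacet

endsolid


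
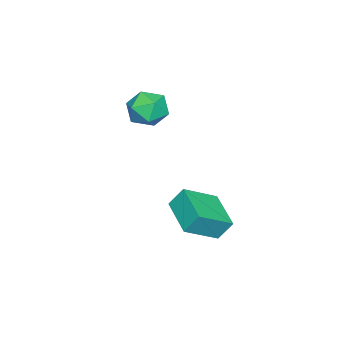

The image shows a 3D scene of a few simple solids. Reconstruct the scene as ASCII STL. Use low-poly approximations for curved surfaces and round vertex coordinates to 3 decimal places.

solid 
facet normal -0.700 -0.678 0.225
outer loop
vertex -1.598 2.389 -1.729
vertex -2.947 3.445 -2.741
vertex -1.33 1.784 -2.718
endloop
endfacet
facet normal 0.678 -0.531 0.508
outer loop
vertex 0.167 3.235 -3.199
vertex -1.598 2.389 -1.729
vertex -1.33 1.784 -2.718
endloop
endfacet
facet normal -0.700 -0.678 0.225
outer loop
vertex -1.33 1.784 -2.718
vertex -2.947 3.445 -2.741
vertex -2.679 2.84 -3.73
endloop
endfacet
facet normal 0.226 -0.508 -0.831
outer loop
vertex -2.679 2.84 -3.73
vertex 0.167 3.235 -3.199
vertex -1.33 1.784 -2.718
endloop
endfacet
facet normal -0.226 0.508 0.831
outer loop
vertex -1.598 2.389 -1.729
vertex -1.45 4.896 -3.222
vertex -2.947 3.445 -2.741
endloop
endfacet
facet normal 0.678 -0.531 0.508
outer loop
vertex -0.101 3.84 -2.21
vertex -1.598 2.389 -1.729
vertex 0.167 3.235 -3.199
endloop
endfacet
facet normal -0.226 0.508 0.831
outer loop
vertex -0.101 3.84 -2.21
vertex -1.45 4.896 -3.222
vertex -1.598 2.389 -1.729
endloop
endfacet
facet normal -0.678 0.531 -0.508
outer loop
vertex -2.947 3.445 -2.741
vertex -1.45 4.896 -3.222
vertex -2.679 2.84 -3.73
endloop
endfacet
facet normal 0.226 -0.508 -0.831
outer loop
vertex -1.182 4.291 -4.211
vertex 0.167 3.235 -3.199
vertex -2.679 2.84 -3.73
endloop
endfacet
facet normal -0.678 0.531 -0.508
outer loop
vertex -2.679 2.84 -3.73
vertex -1.45 4.896 -3.222
vertex -1.182 4.291 -4.211
endloop
endfacet
facet normal 0.700 0.678 -0.225
outer loop
vertex -1.182 4.291 -4.211
vertex -0.101 3.84 -2.21
vertex 0.167 3.235 -3.199
endloop
endfacet
facet normal 0.700 0.678 -0.225
outer loop
vertex -1.45 4.896 -3.222
vertex -0.101 3.84 -2.21
vertex -1.182 4.291 -4.211
endloop
endfacet
facet normal -0.115 0.295 0.949
outer loop
vertex -3.444 0.574 2.931
vertex -2.865 -0.301 3.273
vertex -2.348 0.646 3.041
endloop
endfacet
facet normal -0.107 0.856 0.506
outer loop
vertex -3.444 0.574 2.931
vertex -2.348 0.646 3.041
vertex -2.846 1.101 2.167
endloop
endfacet
facet normal -0.636 0.771 0.035
outer loop
vertex -3.444 0.574 2.931
vertex -2.846 1.101 2.167
vertex -3.671 0.435 1.859
endloop
endfacet
facet normal -0.970 0.158 0.185
outer loop
vertex -3.444 0.574 2.931
vertex -3.671 0.435 1.859
vertex -3.682 -0.432 2.543
endloop
endfacet
facet normal -0.648 -0.136 0.750
outer loop
vertex -3.444 0.574 2.931
vertex -3.682 -0.432 2.543
vertex -2.865 -0.301 3.273
endloop
endfacet
facet normal 0.511 0.847 0.150
outer loop
vertex -2.846 1.101 2.167
vertex -2.348 0.646 3.041
vertex -1.898 0.552 2.037
endloop
endfacet
facet normal 0.498 -0.060 0.865
outer loop
vertex -2.348 0.646 3.041
vertex -2.865 -0.301 3.273
vertex -1.909 -0.315 2.721
endloop
endfacet
facet normal -0.364 -0.757 0.543
outer loop
vertex -2.865 -0.301 3.273
vertex -3.682 -0.432 2.543
vertex -2.734 -0.981 2.413
endloop
endfacet
facet normal -0.885 -0.281 -0.370
outer loop
vertex -3.682 -0.432 2.543
vertex -3.671 0.435 1.859
vertex -3.232 -0.526 1.539
endloop
endfacet
facet normal -0.344 0.710 -0.614
outer loop
vertex -3.671 0.435 1.859
vertex -2.846 1.101 2.167
vertex -2.715 0.421 1.307
endloop
endfacet
facet normal 0.970 -0.158 -0.185
outer loop
vertex -2.136 -0.454 1.649
vertex -1.898 0.552 2.037
vertex -1.909 -0.315 2.721
endloop
endfacet
facet normal 0.636 -0.771 -0.035
outer loop
vertex -2.136 -0.454 1.649
vertex -1.909 -0.315 2.721
vertex -2.734 -0.981 2.413
endloop
endfacet
facet normal 0.107 -0.856 -0.506
outer loop
vertex -2.136 -0.454 1.649
vertex -2.734 -0.981 2.413
vertex -3.232 -0.526 1.539
endloop
endfacet
facet normal 0.115 -0.295 -0.949
outer loop
vertex -2.136 -0.454 1.649
vertex -3.232 -0.526 1.539
vertex -2.715 0.421 1.307
endloop
endfacet
facet normal 0.648 0.136 -0.750
outer loop
vertex -2.136 -0.454 1.649
vertex -2.715 0.421 1.307
vertex -1.898 0.552 2.037
endloop
endfacet
facet normal 0.885 0.281 0.370
outer loop
vertex -1.909 -0.315 2.721
vertex -1.898 0.552 2.037
vertex -2.348 0.646 3.041
endloop
endfacet
facet normal 0.344 -0.710 0.614
outer loop
vertex -2.734 -0.981 2.413
vertex -1.909 -0.315 2.721
vertex -2.865 -0.301 3.273
endloop
endfacet
facet normal -0.511 -0.847 -0.150
outer loop
vertex -3.232 -0.526 1.539
vertex -2.734 -0.981 2.413
vertex -3.682 -0.432 2.543
endloop
endfacet
facet normal -0.498 0.060 -0.865
outer loop
vertex -2.715 0.421 1.307
vertex -3.232 -0.526 1.539
vertex -3.671 0.435 1.859
endloop
endfacet
facet normal 0.364 0.757 -0.543
outer loop
vertex -1.898 0.552 2.037
vertex -2.715 0.421 1.307
vertex -2.846 1.101 2.167
endloop
endfacet

endsolid


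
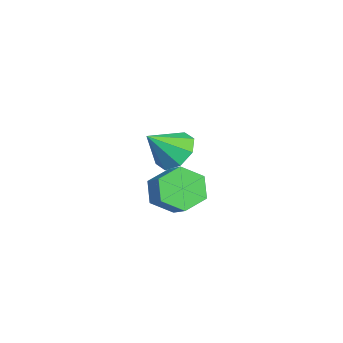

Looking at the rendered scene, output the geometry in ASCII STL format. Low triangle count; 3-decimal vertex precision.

solid 
facet normal -0.773 -0.308 -0.555
outer loop
vertex 1.639 2.947 -2.641
vertex 1.128 2.86 -1.881
vertex 1.139 3.658 -2.339
endloop
endfacet
facet normal 0.328 0.555 -0.764
outer loop
vertex 1.639 2.947 -2.641
vertex 1.139 3.658 -2.339
vertex 2.644 3.347 -1.919
endloop
endfacet
facet normal 0.328 0.555 -0.764
outer loop
vertex 2.644 3.347 -1.919
vertex 1.139 3.658 -2.339
vertex 2.144 4.058 -1.617
endloop
endfacet
facet normal 0.773 0.307 0.556
outer loop
vertex 2.644 3.347 -1.919
vertex 2.144 4.058 -1.617
vertex 2.132 3.26 -1.159
endloop
endfacet
facet normal -0.773 -0.308 -0.555
outer loop
vertex 1.139 3.658 -2.339
vertex 1.128 2.86 -1.881
vertex 0.628 3.571 -1.579
endloop
endfacet
facet normal -0.307 0.947 -0.098
outer loop
vertex 1.139 3.658 -2.339
vertex 0.628 3.571 -1.579
vertex 2.144 4.058 -1.617
endloop
endfacet
facet normal -0.307 0.947 -0.098
outer loop
vertex 2.144 4.058 -1.617
vertex 0.628 3.571 -1.579
vertex 1.633 3.971 -0.857
endloop
endfacet
facet normal 0.773 0.307 0.555
outer loop
vertex 2.144 4.058 -1.617
vertex 1.633 3.971 -0.857
vertex 2.132 3.26 -1.159
endloop
endfacet
facet normal -0.773 -0.307 -0.556
outer loop
vertex 0.628 3.571 -1.579
vertex 1.128 2.86 -1.881
vertex 0.616 2.773 -1.121
endloop
endfacet
facet normal -0.635 0.392 0.666
outer loop
vertex 0.628 3.571 -1.579
vertex 0.616 2.773 -1.121
vertex 1.633 3.971 -0.857
endloop
endfacet
facet normal -0.635 0.392 0.666
outer loop
vertex 1.633 3.971 -0.857
vertex 0.616 2.773 -1.121
vertex 1.621 3.173 -0.399
endloop
endfacet
facet normal 0.773 0.307 0.555
outer loop
vertex 1.633 3.971 -0.857
vertex 1.621 3.173 -0.399
vertex 2.132 3.26 -1.159
endloop
endfacet
facet normal -0.773 -0.307 -0.556
outer loop
vertex 0.616 2.773 -1.121
vertex 1.128 2.86 -1.881
vertex 1.116 2.062 -1.423
endloop
endfacet
facet normal -0.328 -0.555 0.764
outer loop
vertex 0.616 2.773 -1.121
vertex 1.116 2.062 -1.423
vertex 1.621 3.173 -0.399
endloop
endfacet
facet normal -0.328 -0.555 0.764
outer loop
vertex 1.621 3.173 -0.399
vertex 1.116 2.062 -1.423
vertex 2.121 2.462 -0.701
endloop
endfacet
facet normal 0.773 0.308 0.555
outer loop
vertex 1.621 3.173 -0.399
vertex 2.121 2.462 -0.701
vertex 2.132 3.26 -1.159
endloop
endfacet
facet normal -0.773 -0.307 -0.555
outer loop
vertex 1.116 2.062 -1.423
vertex 1.128 2.86 -1.881
vertex 1.627 2.149 -2.183
endloop
endfacet
facet normal 0.307 -0.947 0.098
outer loop
vertex 1.116 2.062 -1.423
vertex 1.627 2.149 -2.183
vertex 2.121 2.462 -0.701
endloop
endfacet
facet normal 0.307 -0.947 0.098
outer loop
vertex 2.121 2.462 -0.701
vertex 1.627 2.149 -2.183
vertex 2.632 2.549 -1.461
endloop
endfacet
facet normal 0.773 0.308 0.555
outer loop
vertex 2.121 2.462 -0.701
vertex 2.632 2.549 -1.461
vertex 2.132 3.26 -1.159
endloop
endfacet
facet normal -0.773 -0.307 -0.555
outer loop
vertex 1.627 2.149 -2.183
vertex 1.128 2.86 -1.881
vertex 1.639 2.947 -2.641
endloop
endfacet
facet normal 0.635 -0.392 -0.666
outer loop
vertex 1.627 2.149 -2.183
vertex 1.639 2.947 -2.641
vertex 2.632 2.549 -1.461
endloop
endfacet
facet normal 0.635 -0.392 -0.666
outer loop
vertex 2.632 2.549 -1.461
vertex 1.639 2.947 -2.641
vertex 2.644 3.347 -1.919
endloop
endfacet
facet normal 0.773 0.307 0.556
outer loop
vertex 2.632 2.549 -1.461
vertex 2.644 3.347 -1.919
vertex 2.132 3.26 -1.159
endloop
endfacet
facet normal -0.317 0.652 -0.688
outer loop
vertex -1.595 3.553 -1.58
vertex -2.22 2.923 -1.889
vertex -2.228 3.603 -1.241
endloop
endfacet
facet normal 0.466 0.329 0.821
outer loop
vertex -1.595 3.553 -1.58
vertex -2.228 3.603 -1.241
vertex -1.74 1.937 -0.851
endloop
endfacet
facet normal -0.318 0.652 -0.688
outer loop
vertex -2.228 3.603 -1.241
vertex -2.22 2.923 -1.889
vertex -2.856 3.254 -1.281
endloop
endfacet
facet normal -0.162 0.180 0.970
outer loop
vertex -2.228 3.603 -1.241
vertex -2.856 3.254 -1.281
vertex -1.74 1.937 -0.851
endloop
endfacet
facet normal -0.318 0.652 -0.688
outer loop
vertex -2.856 3.254 -1.281
vertex -2.22 2.923 -1.889
vertex -3.111 2.711 -1.678
endloop
endfacet
facet normal -0.604 -0.266 0.752
outer loop
vertex -2.856 3.254 -1.281
vertex -3.111 2.711 -1.678
vertex -1.74 1.937 -0.851
endloop
endfacet
facet normal -0.318 0.652 -0.688
outer loop
vertex -3.111 2.711 -1.678
vertex -2.22 2.923 -1.889
vertex -2.845 2.292 -2.198
endloop
endfacet
facet normal -0.598 -0.745 0.294
outer loop
vertex -3.111 2.711 -1.678
vertex -2.845 2.292 -2.198
vertex -1.74 1.937 -0.851
endloop
endfacet
facet normal -0.318 0.652 -0.688
outer loop
vertex -2.845 2.292 -2.198
vertex -2.22 2.923 -1.889
vertex -2.213 2.242 -2.538
endloop
endfacet
facet normal -0.150 -0.979 -0.135
outer loop
vertex -2.845 2.292 -2.198
vertex -2.213 2.242 -2.538
vertex -1.74 1.937 -0.851
endloop
endfacet
facet normal -0.319 0.652 -0.688
outer loop
vertex -2.213 2.242 -2.538
vertex -2.22 2.923 -1.889
vertex -1.585 2.591 -2.498
endloop
endfacet
facet normal 0.479 -0.830 -0.285
outer loop
vertex -2.213 2.242 -2.538
vertex -1.585 2.591 -2.498
vertex -1.74 1.937 -0.851
endloop
endfacet
facet normal -0.318 0.653 -0.688
outer loop
vertex -1.585 2.591 -2.498
vertex -2.22 2.923 -1.889
vertex -1.329 3.134 -2.101
endloop
endfacet
facet normal 0.920 -0.385 -0.066
outer loop
vertex -1.585 2.591 -2.498
vertex -1.329 3.134 -2.101
vertex -1.74 1.937 -0.851
endloop
endfacet
facet normal -0.318 0.653 -0.687
outer loop
vertex -1.329 3.134 -2.101
vertex -2.22 2.923 -1.889
vertex -1.595 3.553 -1.58
endloop
endfacet
facet normal 0.915 0.094 0.391
outer loop
vertex -1.329 3.134 -2.101
vertex -1.595 3.553 -1.58
vertex -1.74 1.937 -0.851
endloop
endfacet

endsolid


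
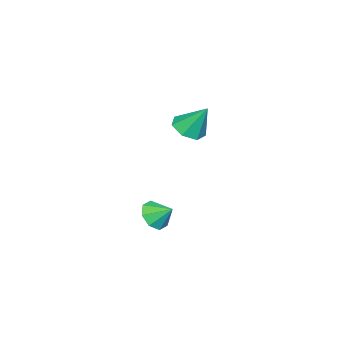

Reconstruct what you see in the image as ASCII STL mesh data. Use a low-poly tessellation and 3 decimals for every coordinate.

solid 
facet normal -0.001 -0.809 -0.587
outer loop
vertex 4.284 -1.19 -3.595
vertex 3.34 -1.364 -3.353
vertex 3.796 -0.849 -4.064
endloop
endfacet
facet normal 0.621 0.779 -0.080
outer loop
vertex 4.284 -1.19 -3.595
vertex 3.796 -0.849 -4.064
vertex 3.34 -0.336 -2.607
endloop
endfacet
facet normal -0.001 -0.810 -0.587
outer loop
vertex 3.796 -0.849 -4.064
vertex 3.34 -1.364 -3.353
vertex 3.041 -0.81 -4.117
endloop
endfacet
facet normal 0.071 0.948 -0.311
outer loop
vertex 3.796 -0.849 -4.064
vertex 3.041 -0.81 -4.117
vertex 3.34 -0.336 -2.607
endloop
endfacet
facet normal -0.000 -0.810 -0.587
outer loop
vertex 3.041 -0.81 -4.117
vertex 3.34 -1.364 -3.353
vertex 2.461 -1.096 -3.722
endloop
endfacet
facet normal -0.522 0.838 -0.160
outer loop
vertex 3.041 -0.81 -4.117
vertex 2.461 -1.096 -3.722
vertex 3.34 -0.336 -2.607
endloop
endfacet
facet normal -0.001 -0.810 -0.586
outer loop
vertex 2.461 -1.096 -3.722
vertex 3.34 -1.364 -3.353
vertex 2.396 -1.539 -3.11
endloop
endfacet
facet normal -0.808 0.514 0.287
outer loop
vertex 2.461 -1.096 -3.722
vertex 2.396 -1.539 -3.11
vertex 3.34 -0.336 -2.607
endloop
endfacet
facet normal -0.001 -0.810 -0.586
outer loop
vertex 2.396 -1.539 -3.11
vertex 3.34 -1.364 -3.353
vertex 2.883 -1.879 -2.641
endloop
endfacet
facet normal -0.621 0.167 0.766
outer loop
vertex 2.396 -1.539 -3.11
vertex 2.883 -1.879 -2.641
vertex 3.34 -0.336 -2.607
endloop
endfacet
facet normal -0.001 -0.810 -0.586
outer loop
vertex 2.883 -1.879 -2.641
vertex 3.34 -1.364 -3.353
vertex 3.638 -1.918 -2.588
endloop
endfacet
facet normal -0.070 -0.001 0.998
outer loop
vertex 2.883 -1.879 -2.641
vertex 3.638 -1.918 -2.588
vertex 3.34 -0.336 -2.607
endloop
endfacet
facet normal -0.000 -0.810 -0.587
outer loop
vertex 3.638 -1.918 -2.588
vertex 3.34 -1.364 -3.353
vertex 4.218 -1.632 -2.983
endloop
endfacet
facet normal 0.522 0.109 0.846
outer loop
vertex 3.638 -1.918 -2.588
vertex 4.218 -1.632 -2.983
vertex 3.34 -0.336 -2.607
endloop
endfacet
facet normal -0.001 -0.811 -0.586
outer loop
vertex 4.218 -1.632 -2.983
vertex 3.34 -1.364 -3.353
vertex 4.284 -1.19 -3.595
endloop
endfacet
facet normal 0.809 0.432 0.399
outer loop
vertex 4.218 -1.632 -2.983
vertex 4.284 -1.19 -3.595
vertex 3.34 -0.336 -2.607
endloop
endfacet
facet normal 0.039 -0.546 -0.837
outer loop
vertex 2.602 0.666 2.35
vertex 2.107 -0.091 2.821
vertex 1.719 0.691 2.293
endloop
endfacet
facet normal 0.036 0.991 -0.127
outer loop
vertex 2.602 0.666 2.35
vertex 1.719 0.691 2.293
vertex 2.033 0.951 4.419
endloop
endfacet
facet normal 0.038 -0.546 -0.837
outer loop
vertex 1.719 0.691 2.293
vertex 2.107 -0.091 2.821
vertex 1.128 0.127 2.634
endloop
endfacet
facet normal -0.687 0.727 0.012
outer loop
vertex 1.719 0.691 2.293
vertex 1.128 0.127 2.634
vertex 2.033 0.951 4.419
endloop
endfacet
facet normal 0.039 -0.545 -0.838
outer loop
vertex 1.128 0.127 2.634
vertex 2.107 -0.091 2.821
vertex 1.274 -0.602 3.115
endloop
endfacet
facet normal -0.905 0.093 0.416
outer loop
vertex 1.128 0.127 2.634
vertex 1.274 -0.602 3.115
vertex 2.033 0.951 4.419
endloop
endfacet
facet normal 0.039 -0.546 -0.837
outer loop
vertex 1.274 -0.602 3.115
vertex 2.107 -0.091 2.821
vertex 2.047 -0.945 3.375
endloop
endfacet
facet normal -0.454 -0.432 0.779
outer loop
vertex 1.274 -0.602 3.115
vertex 2.047 -0.945 3.375
vertex 2.033 0.951 4.419
endloop
endfacet
facet normal 0.038 -0.546 -0.837
outer loop
vertex 2.047 -0.945 3.375
vertex 2.107 -0.091 2.821
vertex 2.865 -0.646 3.217
endloop
endfacet
facet normal 0.326 -0.454 0.829
outer loop
vertex 2.047 -0.945 3.375
vertex 2.865 -0.646 3.217
vertex 2.033 0.951 4.419
endloop
endfacet
facet normal 0.038 -0.546 -0.837
outer loop
vertex 2.865 -0.646 3.217
vertex 2.107 -0.091 2.821
vertex 3.112 0.071 2.761
endloop
endfacet
facet normal 0.848 0.044 0.528
outer loop
vertex 2.865 -0.646 3.217
vertex 3.112 0.071 2.761
vertex 2.033 0.951 4.419
endloop
endfacet
facet normal 0.038 -0.546 -0.837
outer loop
vertex 3.112 0.071 2.761
vertex 2.107 -0.091 2.821
vertex 2.602 0.666 2.35
endloop
endfacet
facet normal 0.719 0.687 0.103
outer loop
vertex 3.112 0.071 2.761
vertex 2.602 0.666 2.35
vertex 2.033 0.951 4.419
endloop
endfacet

endsolid


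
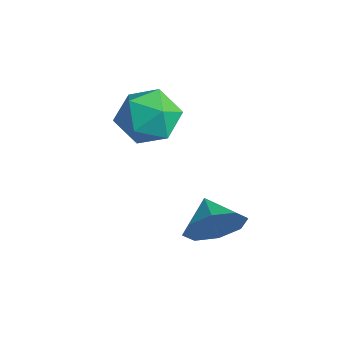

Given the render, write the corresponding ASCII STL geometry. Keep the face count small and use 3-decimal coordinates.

solid 
facet normal 0.897 -0.249 -0.365
outer loop
vertex 0.701 3.95 -3.202
vertex 0.244 3.512 -4.027
vertex 0.599 4.463 -3.802
endloop
endfacet
facet normal -0.235 0.719 0.654
outer loop
vertex 0.701 3.95 -3.202
vertex 0.599 4.463 -3.802
vertex -0.824 3.808 -3.593
endloop
endfacet
facet normal 0.897 -0.249 -0.365
outer loop
vertex 0.599 4.463 -3.802
vertex 0.244 3.512 -4.027
vertex 0.289 4.419 -4.534
endloop
endfacet
facet normal -0.401 0.909 0.115
outer loop
vertex 0.599 4.463 -3.802
vertex 0.289 4.419 -4.534
vertex -0.824 3.808 -3.593
endloop
endfacet
facet normal 0.897 -0.248 -0.364
outer loop
vertex 0.289 4.419 -4.534
vertex 0.244 3.512 -4.027
vertex -0.047 3.843 -4.969
endloop
endfacet
facet normal -0.663 0.657 -0.358
outer loop
vertex 0.289 4.419 -4.534
vertex -0.047 3.843 -4.969
vertex -0.824 3.808 -3.593
endloop
endfacet
facet normal 0.897 -0.249 -0.365
outer loop
vertex -0.047 3.843 -4.969
vertex 0.244 3.512 -4.027
vertex -0.213 3.073 -4.852
endloop
endfacet
facet normal -0.866 0.113 -0.486
outer loop
vertex -0.047 3.843 -4.969
vertex -0.213 3.073 -4.852
vertex -0.824 3.808 -3.593
endloop
endfacet
facet normal 0.897 -0.249 -0.364
outer loop
vertex -0.213 3.073 -4.852
vertex 0.244 3.512 -4.027
vertex -0.111 2.561 -4.251
endloop
endfacet
facet normal -0.892 -0.407 -0.195
outer loop
vertex -0.213 3.073 -4.852
vertex -0.111 2.561 -4.251
vertex -0.824 3.808 -3.593
endloop
endfacet
facet normal 0.897 -0.249 -0.364
outer loop
vertex -0.111 2.561 -4.251
vertex 0.244 3.512 -4.027
vertex 0.198 2.605 -3.52
endloop
endfacet
facet normal -0.726 -0.596 0.343
outer loop
vertex -0.111 2.561 -4.251
vertex 0.198 2.605 -3.52
vertex -0.824 3.808 -3.593
endloop
endfacet
facet normal 0.897 -0.249 -0.365
outer loop
vertex 0.198 2.605 -3.52
vertex 0.244 3.512 -4.027
vertex 0.535 3.181 -3.085
endloop
endfacet
facet normal -0.464 -0.345 0.816
outer loop
vertex 0.198 2.605 -3.52
vertex 0.535 3.181 -3.085
vertex -0.824 3.808 -3.593
endloop
endfacet
facet normal 0.897 -0.249 -0.365
outer loop
vertex 0.535 3.181 -3.085
vertex 0.244 3.512 -4.027
vertex 0.701 3.95 -3.202
endloop
endfacet
facet normal -0.261 0.200 0.944
outer loop
vertex 0.535 3.181 -3.085
vertex 0.701 3.95 -3.202
vertex -0.824 3.808 -3.593
endloop
endfacet
facet normal -0.009 0.941 -0.339
outer loop
vertex -3.282 3.987 -2.213
vertex -4.047 4.269 -1.408
vertex -2.925 4.359 -1.189
endloop
endfacet
facet normal 0.627 0.636 -0.450
outer loop
vertex -3.282 3.987 -2.213
vertex -2.925 4.359 -1.189
vertex -2.395 3.479 -1.696
endloop
endfacet
facet normal 0.526 0.054 -0.849
outer loop
vertex -3.282 3.987 -2.213
vertex -2.395 3.479 -1.696
vertex -3.188 2.845 -2.227
endloop
endfacet
facet normal -0.173 -0.002 -0.985
outer loop
vertex -3.282 3.987 -2.213
vertex -3.188 2.845 -2.227
vertex -4.209 3.333 -2.049
endloop
endfacet
facet normal -0.504 0.546 -0.670
outer loop
vertex -3.282 3.987 -2.213
vertex -4.209 3.333 -2.049
vertex -4.047 4.269 -1.408
endloop
endfacet
facet normal 0.885 0.428 0.182
outer loop
vertex -2.395 3.479 -1.696
vertex -2.925 4.359 -1.189
vertex -2.611 3.447 -0.571
endloop
endfacet
facet normal -0.145 0.921 0.362
outer loop
vertex -2.925 4.359 -1.189
vertex -4.047 4.269 -1.408
vertex -3.632 3.935 -0.393
endloop
endfacet
facet normal -0.944 0.282 -0.173
outer loop
vertex -4.047 4.269 -1.408
vertex -4.209 3.333 -2.049
vertex -4.425 3.301 -0.924
endloop
endfacet
facet normal -0.408 -0.604 -0.684
outer loop
vertex -4.209 3.333 -2.049
vertex -3.188 2.845 -2.227
vertex -3.895 2.421 -1.431
endloop
endfacet
facet normal 0.722 -0.514 -0.464
outer loop
vertex -3.188 2.845 -2.227
vertex -2.395 3.479 -1.696
vertex -2.773 2.511 -1.212
endloop
endfacet
facet normal 0.173 0.002 0.985
outer loop
vertex -3.538 2.793 -0.407
vertex -2.611 3.447 -0.571
vertex -3.632 3.935 -0.393
endloop
endfacet
facet normal -0.526 -0.054 0.849
outer loop
vertex -3.538 2.793 -0.407
vertex -3.632 3.935 -0.393
vertex -4.425 3.301 -0.924
endloop
endfacet
facet normal -0.627 -0.636 0.450
outer loop
vertex -3.538 2.793 -0.407
vertex -4.425 3.301 -0.924
vertex -3.895 2.421 -1.431
endloop
endfacet
facet normal 0.009 -0.941 0.339
outer loop
vertex -3.538 2.793 -0.407
vertex -3.895 2.421 -1.431
vertex -2.773 2.511 -1.212
endloop
endfacet
facet normal 0.504 -0.546 0.670
outer loop
vertex -3.538 2.793 -0.407
vertex -2.773 2.511 -1.212
vertex -2.611 3.447 -0.571
endloop
endfacet
facet normal 0.408 0.604 0.684
outer loop
vertex -3.632 3.935 -0.393
vertex -2.611 3.447 -0.571
vertex -2.925 4.359 -1.189
endloop
endfacet
facet normal -0.722 0.514 0.464
outer loop
vertex -4.425 3.301 -0.924
vertex -3.632 3.935 -0.393
vertex -4.047 4.269 -1.408
endloop
endfacet
facet normal -0.885 -0.428 -0.182
outer loop
vertex -3.895 2.421 -1.431
vertex -4.425 3.301 -0.924
vertex -4.209 3.333 -2.049
endloop
endfacet
facet normal 0.145 -0.921 -0.362
outer loop
vertex -2.773 2.511 -1.212
vertex -3.895 2.421 -1.431
vertex -3.188 2.845 -2.227
endloop
endfacet
facet normal 0.944 -0.282 0.173
outer loop
vertex -2.611 3.447 -0.571
vertex -2.773 2.511 -1.212
vertex -2.395 3.479 -1.696
endloop
endfacet

endsolid
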